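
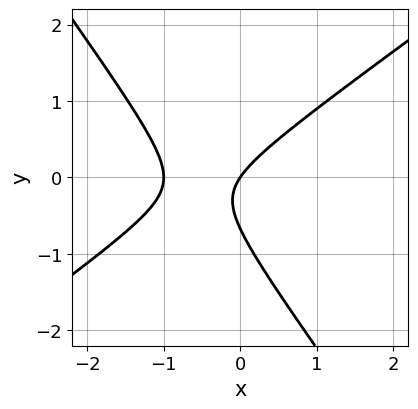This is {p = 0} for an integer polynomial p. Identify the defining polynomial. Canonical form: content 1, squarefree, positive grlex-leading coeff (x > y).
First, degree: the shape is more complex than any degree-1 curve, so deg p = 2.
Then, observable constraints: the x-axis gridline crossings are at x ∈ {-1, 0}; it meets the y-axis at y = 0 (among the integer gridlines).
Finally, the integer polynomial consistent with all of this is the stated p.

3*x^2 - 2*x*y - 3*y^2 + 3*x - 2*y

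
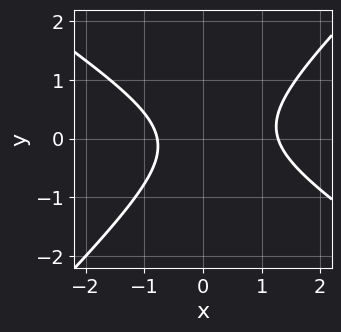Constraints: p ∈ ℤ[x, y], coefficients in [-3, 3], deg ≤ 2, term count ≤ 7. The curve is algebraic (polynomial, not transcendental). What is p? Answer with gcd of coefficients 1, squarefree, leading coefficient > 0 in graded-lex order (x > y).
2*x^2 + x*y - 3*y^2 - x - 2

(a) The degree is 2 — no degree-1 curve has this shape.
(b) From the axis intercepts and sections: no y-intercept at any integer in the box.
(c) Matching integer coefficients to the picture gives p.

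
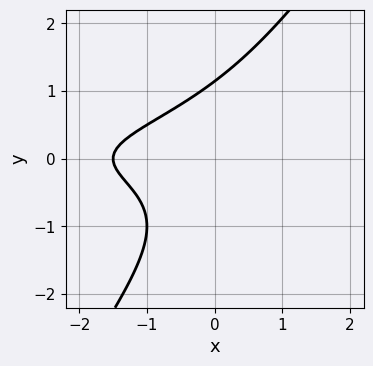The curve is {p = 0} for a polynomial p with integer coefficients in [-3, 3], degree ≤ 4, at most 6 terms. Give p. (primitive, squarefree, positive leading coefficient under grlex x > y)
deg p = 3.
The integer polynomial consistent with all of this is the stated p.

3*x*y^2 - 2*y^3 + 2*x + 3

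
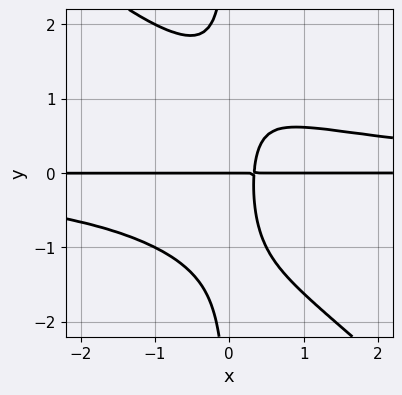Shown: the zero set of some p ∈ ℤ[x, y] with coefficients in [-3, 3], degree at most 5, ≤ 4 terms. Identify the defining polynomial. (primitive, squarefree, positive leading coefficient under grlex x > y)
(a) deg p = 4. A generic line meets the curve in up to 4 points.
(b) Observable constraints: every point of the x-axis in the box is on the curve; one y-axis crossing is at y = 0.
(c) Putting this together gives p.

2*x^2*y^2 + 2*x*y^3 - 3*x*y + y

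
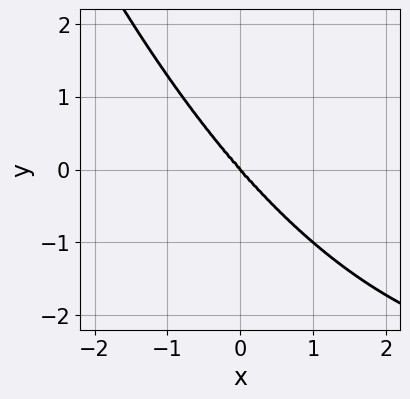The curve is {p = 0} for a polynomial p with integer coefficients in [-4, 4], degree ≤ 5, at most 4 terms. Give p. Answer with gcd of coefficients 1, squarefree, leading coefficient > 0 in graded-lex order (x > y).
1. The degree is 4 — no degree-3 curve has this shape.
2. Checking where it meets the axes: it crosses the x-axis at the gridline x = 0; it meets the y-axis at y = 0 (among the integer gridlines).
3. Solving for integer coefficients yields p as stated.

x^3*y + 3*x^3 + 2*y^3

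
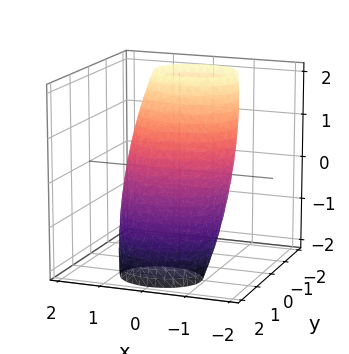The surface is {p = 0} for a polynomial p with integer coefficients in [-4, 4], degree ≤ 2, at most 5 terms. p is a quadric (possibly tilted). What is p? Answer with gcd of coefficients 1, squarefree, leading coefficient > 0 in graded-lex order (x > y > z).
The degree is 2 — a generic line meets the surface in up to 2 points.
From the visible intercepts: the y-axis gridline crossings are at y ∈ {-1, 1}.
Solving for integer coefficients yields p as stated.

2*x^2 + 3*y^2 + 3*y*z + z^2 - 3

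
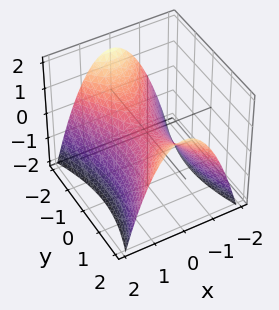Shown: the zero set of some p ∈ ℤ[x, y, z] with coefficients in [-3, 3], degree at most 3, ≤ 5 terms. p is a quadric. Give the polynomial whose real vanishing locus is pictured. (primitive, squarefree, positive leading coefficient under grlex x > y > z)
3*x^2 - y^2 + 3*z

(a) The degree is 2 — a saddle surface; a quadric.
(b) Symmetries: mirror symmetry y ↦ −y ⇒ only even powers of y; it's symmetric under x → −x, forcing even powers of x.
(c) Reading off the gridlines: it meets the y-axis at y = 0 (among the integer gridlines); it crosses the z-axis at the gridline z = 0.
(d) Fitting integer coefficients to these (and the overall shape) gives p.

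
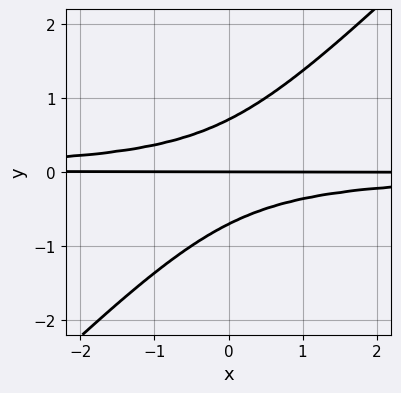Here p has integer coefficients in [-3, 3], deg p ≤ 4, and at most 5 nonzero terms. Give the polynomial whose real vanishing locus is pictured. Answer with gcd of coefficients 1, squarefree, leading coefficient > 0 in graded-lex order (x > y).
2*x*y^2 - 2*y^3 + y

First, degree: the shape is more complex than any degree-2 curve, so deg p = 3.
Then, checking where it meets the axes: one y-axis crossing is at y = 0; the visible x-axis segment lies entirely on the curve.
Finally, the integer polynomial consistent with all of this is the stated p.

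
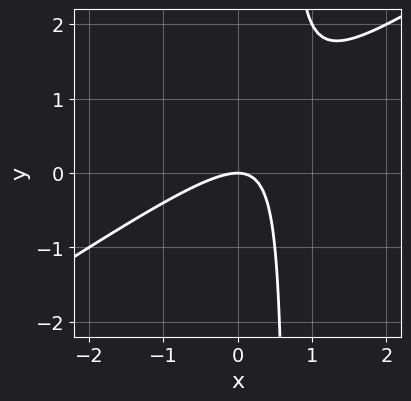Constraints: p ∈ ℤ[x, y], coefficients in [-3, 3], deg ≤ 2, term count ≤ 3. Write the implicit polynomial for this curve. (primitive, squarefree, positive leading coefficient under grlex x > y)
2*x^2 - 3*x*y + 2*y

First, the degree is 2 — no degree-1 curve has this shape.
Next, reading off the gridlines: it crosses the x-axis at the gridline x = 0; one y-axis crossing is at y = 0.
Finally, assembling these constraints gives the stated polynomial.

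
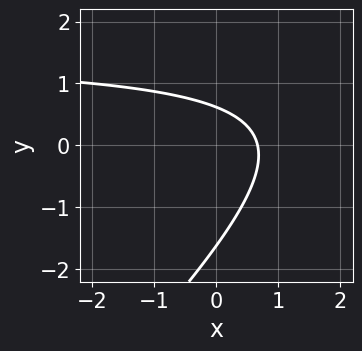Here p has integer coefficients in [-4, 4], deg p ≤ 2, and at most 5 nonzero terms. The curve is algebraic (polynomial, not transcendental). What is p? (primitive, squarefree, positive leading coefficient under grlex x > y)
2*x*y - 2*y^2 - 3*x - 2*y + 2

Degree: the shape is more complex than any degree-1 curve, so deg p = 2.
The integer polynomial consistent with all of this is the stated p.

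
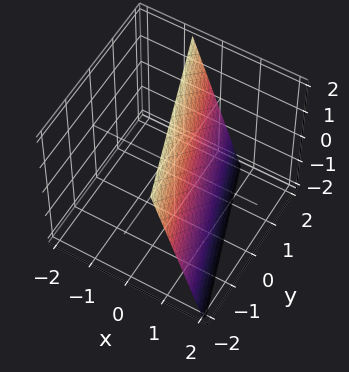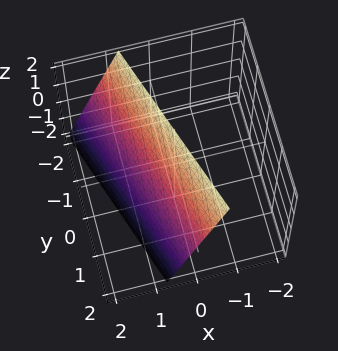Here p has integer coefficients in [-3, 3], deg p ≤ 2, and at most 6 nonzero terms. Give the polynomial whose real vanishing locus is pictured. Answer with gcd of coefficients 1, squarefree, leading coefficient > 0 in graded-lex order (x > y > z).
3*x + y + z - 2

deg p = 1. Every cross-section is a straight line — this is a plane.
Observable constraints: it meets the y-axis at y = 2 (among the integer gridlines); it crosses the z-axis at the gridline z = 2.
The integer polynomial consistent with all of this is the stated p.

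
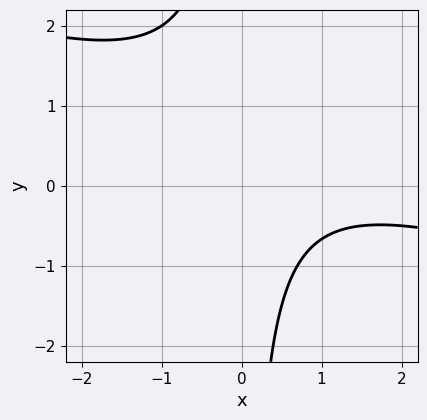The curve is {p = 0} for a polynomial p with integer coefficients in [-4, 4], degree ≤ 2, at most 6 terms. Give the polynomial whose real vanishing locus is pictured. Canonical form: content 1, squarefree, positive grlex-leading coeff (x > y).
First, the degree is 2 — a generic line meets the curve in up to 2 points.
Next, from the visible intercepts: no y-intercept at any integer in the box; no x-intercept at any integer in the box.
Finally, the integer polynomial consistent with all of this is the stated p.

x^2 + 3*x*y - 2*x + 3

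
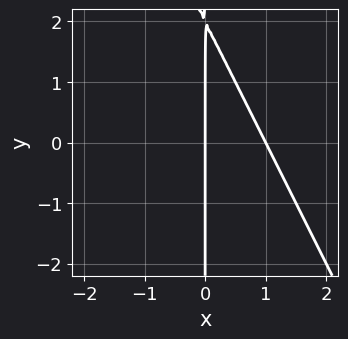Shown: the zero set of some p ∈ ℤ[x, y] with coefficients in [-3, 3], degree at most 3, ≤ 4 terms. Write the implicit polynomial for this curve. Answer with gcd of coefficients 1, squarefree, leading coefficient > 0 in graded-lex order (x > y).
2*x^2 + x*y - 2*x

The degree is 2 — no degree-1 curve has this shape.
Checking where it meets the axes: every point of the y-axis in the box is on the curve; among the integer gridlines, it crosses the x-axis at x ∈ {0, 1}.
Matching integer coefficients to the picture gives p.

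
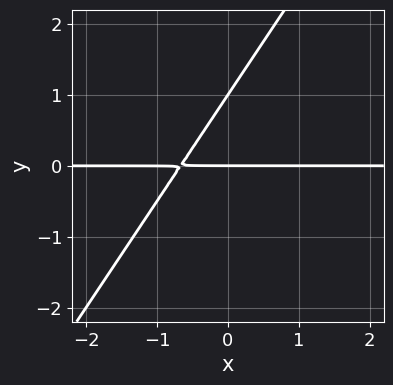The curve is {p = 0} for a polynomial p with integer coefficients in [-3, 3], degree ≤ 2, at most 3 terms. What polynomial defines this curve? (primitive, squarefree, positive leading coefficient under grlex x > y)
3*x*y - 2*y^2 + 2*y

First, the degree is 2 — the shape is more complex than any degree-1 curve.
Next, observable constraints: among the integer gridlines, it crosses the y-axis at y ∈ {0, 1}; the visible x-axis segment lies entirely on the curve.
Finally, fitting integer coefficients to these (and the overall shape) gives p.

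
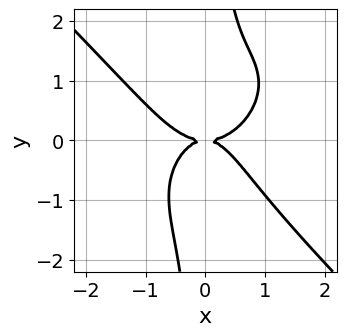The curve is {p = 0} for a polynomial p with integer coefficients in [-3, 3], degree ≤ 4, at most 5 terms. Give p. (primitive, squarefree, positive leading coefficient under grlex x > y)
3*x^4 + 3*x*y^3 - 2*x^2*y - 3*y^2

(a) Degree: no degree-3 curve has this shape, so deg p = 4.
(b) From the visible intercepts: it meets the y-axis at y = 0 (among the integer gridlines); it meets the x-axis at x = 0 (among the integer gridlines).
(c) These observations pin down the coefficients.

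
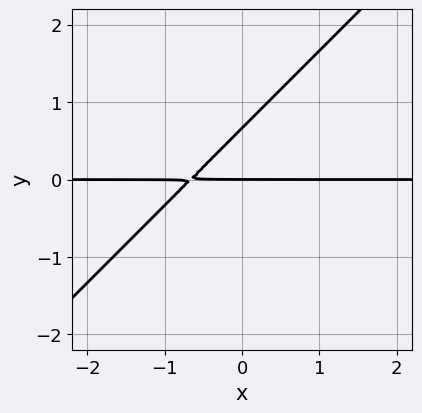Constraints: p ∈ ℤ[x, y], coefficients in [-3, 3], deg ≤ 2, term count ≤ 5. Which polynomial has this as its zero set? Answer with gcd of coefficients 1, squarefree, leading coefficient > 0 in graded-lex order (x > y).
3*x*y - 3*y^2 + 2*y

(a) deg p = 2.
(b) Reading off the gridlines: the visible x-axis segment lies entirely on the curve; it meets the y-axis at y = 0 (among the integer gridlines).
(c) These observations pin down the coefficients.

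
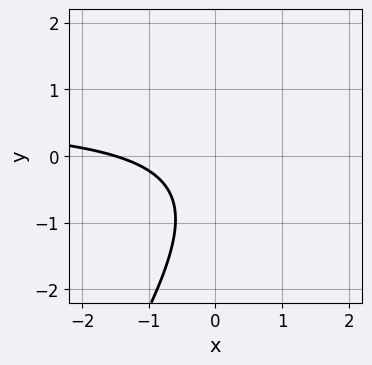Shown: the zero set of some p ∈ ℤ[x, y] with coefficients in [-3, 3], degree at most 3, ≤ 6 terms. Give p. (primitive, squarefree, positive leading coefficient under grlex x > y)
3*x*y - 2*y^2 - 2*x - 2*y - 3

1. deg p = 2. No degree-1 curve has this shape.
2. Against the integer gridlines: no y-intercept at any integer in the box.
3. Fitting integer coefficients to these (and the overall shape) gives p.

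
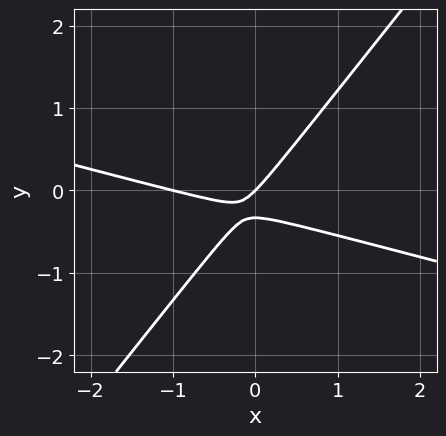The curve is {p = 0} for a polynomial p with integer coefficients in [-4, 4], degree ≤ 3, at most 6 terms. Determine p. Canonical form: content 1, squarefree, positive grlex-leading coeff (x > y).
(a) The degree is 2 — a generic line meets the curve in up to 2 points.
(b) Reading off the gridlines: the x-axis gridline crossings are at x ∈ {-1, 0}; it meets the y-axis at y = 0 (among the integer gridlines).
(c) Assembling these constraints gives the stated polynomial.

x^2 + 3*x*y - 3*y^2 + x - y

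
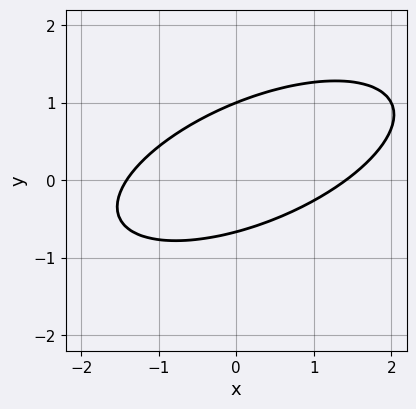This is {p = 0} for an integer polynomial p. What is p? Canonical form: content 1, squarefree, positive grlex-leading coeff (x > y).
Degree: a generic line meets the curve in up to 2 points, so deg p = 2.
Checking where it meets the axes: it meets the y-axis at y = 1 (among the integer gridlines).
Assembling these constraints gives the stated polynomial.

x^2 - 2*x*y + 3*y^2 - y - 2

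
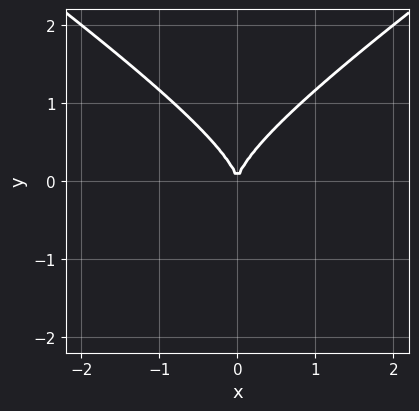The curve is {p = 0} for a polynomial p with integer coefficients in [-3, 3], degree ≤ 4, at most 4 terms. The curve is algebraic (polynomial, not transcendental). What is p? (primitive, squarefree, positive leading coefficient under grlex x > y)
The degree is 3 — no degree-2 curve has this shape.
Symmetries: mirror symmetry x ↦ −x ⇒ only even powers of x.
Checking where it meets the axes: one x-axis crossing is at x = 0; it crosses the y-axis at the gridline y = 0.
Together with the visible shape, these determine p as stated.

x^2*y - 2*y^3 + 2*x^2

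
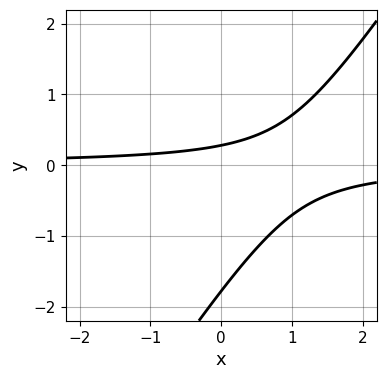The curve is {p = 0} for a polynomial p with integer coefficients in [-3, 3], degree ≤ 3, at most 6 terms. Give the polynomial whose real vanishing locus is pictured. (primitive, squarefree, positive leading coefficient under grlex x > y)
3*x*y - 2*y^2 - 3*y + 1

First, degree: a generic line meets the curve in up to 2 points, so deg p = 2.
Next, from the visible intercepts: the curve avoids every integer x-axis point in the box.
Finally, together with the visible shape, these determine p as stated.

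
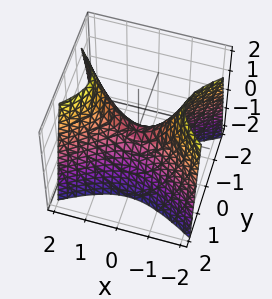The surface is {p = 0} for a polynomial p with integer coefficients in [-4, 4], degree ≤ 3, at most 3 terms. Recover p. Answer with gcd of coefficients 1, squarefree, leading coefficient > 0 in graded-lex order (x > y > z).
1. The degree is 2 — a saddle surface; a quadric.
2. Symmetries: it's symmetric under y → −y, forcing even powers of y; it's symmetric under x → −x, forcing even powers of x.
3. From the visible intercepts: one y-axis crossing is at y = 0; it crosses the x-axis at the gridline x = 0; it crosses the z-axis at the gridline z = 0.
4. Putting this together gives p.

x^2 - 2*y^2 - z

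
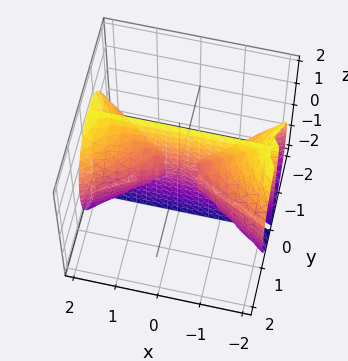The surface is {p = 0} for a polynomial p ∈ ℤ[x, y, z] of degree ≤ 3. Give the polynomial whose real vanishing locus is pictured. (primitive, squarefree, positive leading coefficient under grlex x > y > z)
x^2*y - 3*y^3 - y*z^2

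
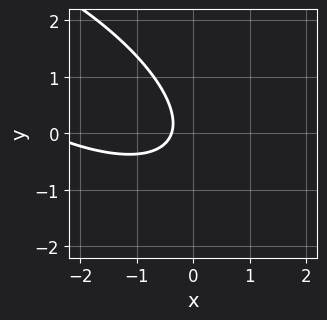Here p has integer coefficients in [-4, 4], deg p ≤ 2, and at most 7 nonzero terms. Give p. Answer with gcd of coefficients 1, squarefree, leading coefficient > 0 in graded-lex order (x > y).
x^2 + 2*x*y + 2*y^2 + 3*x + 1

The degree is 2 — a generic line meets the curve in up to 2 points.
From the axis intercepts and sections: the curve avoids every integer y-axis point in the box.
The integer polynomial consistent with all of this is the stated p.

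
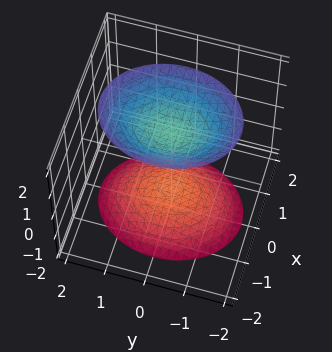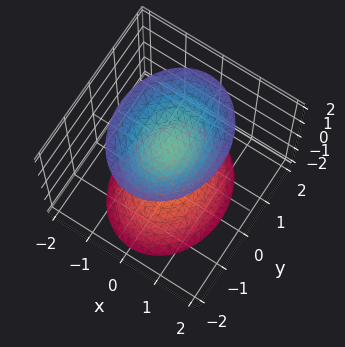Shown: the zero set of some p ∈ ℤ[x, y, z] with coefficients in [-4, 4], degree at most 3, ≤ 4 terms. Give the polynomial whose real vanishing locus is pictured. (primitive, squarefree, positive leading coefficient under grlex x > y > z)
3*x^2 + 2*y^2 - 2*z^2 + 3

First, there are 2 components. Treating them together as one polynomial.
Then, the degree is 2 — two sheets facing apart; a quadric.
Then, symmetries: it's symmetric under x → −x, forcing even powers of x; it's symmetric under y → −y, forcing even powers of y; the z ↦ −z reflection is a symmetry, so z appears only in even powers.
Next, checking where it meets the axes: it misses every integer gridline on the x-axis; the surface avoids every integer y-axis point in the box.
Finally, solving for integer coefficients yields p as stated.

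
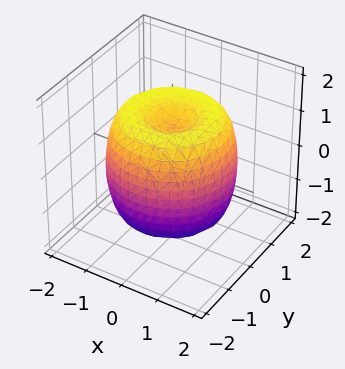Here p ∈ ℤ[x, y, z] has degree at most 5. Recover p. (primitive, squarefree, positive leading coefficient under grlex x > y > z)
x^4 + 2*x^2*y^2 + y^4 - 2*x^2 - 2*y^2 + z^2 - 1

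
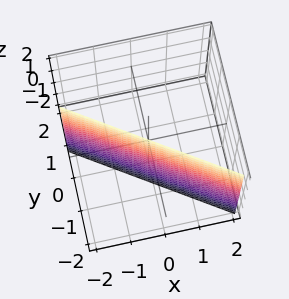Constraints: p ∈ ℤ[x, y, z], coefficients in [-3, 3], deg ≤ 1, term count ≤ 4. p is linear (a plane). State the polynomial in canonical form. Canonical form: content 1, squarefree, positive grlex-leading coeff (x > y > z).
2*x + 3*y + 2

1. The degree is 1 — every cross-section is a straight line — this is a plane.
2. Observable constraints: it crosses the x-axis at the gridline x = -1; no z-intercept at any integer in the box.
3. Putting this together gives p.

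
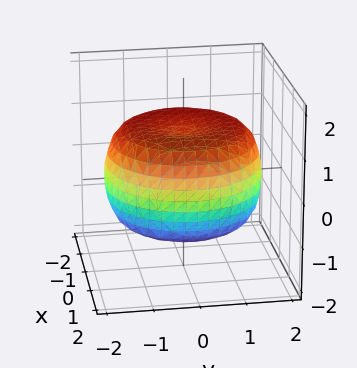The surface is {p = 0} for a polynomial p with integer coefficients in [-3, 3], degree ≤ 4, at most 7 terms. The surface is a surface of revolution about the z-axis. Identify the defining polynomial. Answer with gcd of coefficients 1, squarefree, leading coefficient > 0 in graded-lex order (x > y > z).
x^4 + 2*x^2*y^2 + y^4 - 2*x^2 - 2*y^2 + 3*z^2 - 3

(a) Degree: a generic line meets the surface in up to 4 points, so deg p = 4.
(b) Symmetries: the z-axis is an axis of rotation, so x and y enter only as x² + y².
(c) From the visible intercepts: the z-axis gridline crossings are at z ∈ {-1, 1}; a circular section at z = -1 has radius between 1 and 2.
(d) Together with the visible shape, these determine p as stated.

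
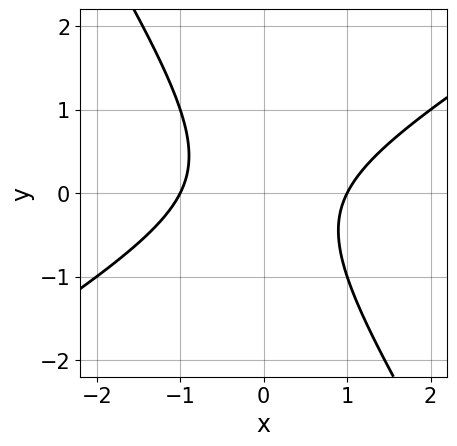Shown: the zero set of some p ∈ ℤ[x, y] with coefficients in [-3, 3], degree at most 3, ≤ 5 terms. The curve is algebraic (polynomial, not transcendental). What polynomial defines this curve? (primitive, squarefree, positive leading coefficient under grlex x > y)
deg p = 2.
Reading off the gridlines: among the integer gridlines, it crosses the x-axis at x ∈ {-1, 1}; no y-intercept at any integer in the box.
Solving for integer coefficients yields p as stated.

x^2 - x*y - y^2 - 1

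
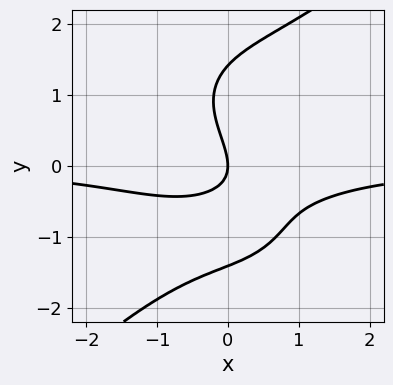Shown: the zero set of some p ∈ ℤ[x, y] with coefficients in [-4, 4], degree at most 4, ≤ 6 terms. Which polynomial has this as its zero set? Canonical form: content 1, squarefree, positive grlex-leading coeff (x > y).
The degree is 4 — the shape is more complex than any degree-3 curve.
Observable constraints: one x-axis crossing is at x = 0; it meets the y-axis at y = 0 (among the integer gridlines).
Solving for integer coefficients yields p as stated.

x^3*y - y^4 + 3*x*y + 2*y^2 + 2*x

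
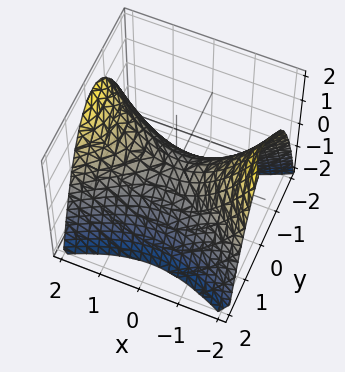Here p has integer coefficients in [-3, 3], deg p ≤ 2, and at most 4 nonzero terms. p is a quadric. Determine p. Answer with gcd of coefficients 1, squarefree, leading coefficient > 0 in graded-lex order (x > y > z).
x^2 - 2*y^2 - 2*z

(a) Degree: a saddle surface; a quadric, so deg p = 2.
(b) Symmetries: mirror symmetry y ↦ −y ⇒ only even powers of y; the x ↦ −x reflection is a symmetry, so x appears only in even powers.
(c) Observable constraints: it meets the z-axis at z = 0 (among the integer gridlines); it meets the x-axis at x = 0 (among the integer gridlines); one y-axis crossing is at y = 0.
(d) The integer polynomial consistent with all of this is the stated p.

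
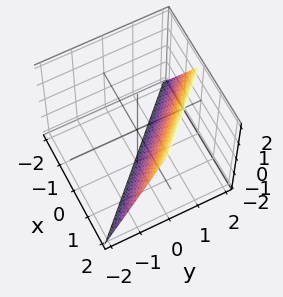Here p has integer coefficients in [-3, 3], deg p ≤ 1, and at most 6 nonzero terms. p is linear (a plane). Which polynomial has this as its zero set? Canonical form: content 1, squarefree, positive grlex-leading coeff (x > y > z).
2*x + 2*y - z - 2

1. Degree: the surface is flat (a plane), so deg p = 1.
2. From the axis intercepts and sections: it meets the z-axis at z = -2 (among the integer gridlines); it meets the x-axis at x = 1 (among the integer gridlines).
3. Fitting integer coefficients to these (and the overall shape) gives p.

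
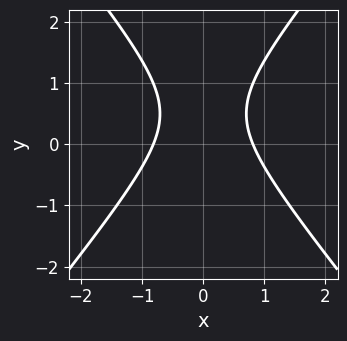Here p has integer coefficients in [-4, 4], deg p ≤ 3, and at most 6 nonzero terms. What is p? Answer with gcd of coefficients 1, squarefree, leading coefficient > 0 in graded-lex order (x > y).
3*x^2 - 2*y^2 + 2*y - 2

The degree is 2 — the shape is more complex than any degree-1 curve.
Symmetries: it's symmetric under x → −x, forcing even powers of x.
From the axis intercepts and sections: the curve avoids every integer y-axis point in the box.
The integer polynomial consistent with all of this is the stated p.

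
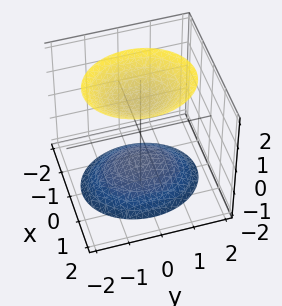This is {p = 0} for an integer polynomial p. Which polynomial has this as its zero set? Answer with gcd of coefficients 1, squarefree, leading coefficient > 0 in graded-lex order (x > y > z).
3*x^2 + 2*y^2 - 2*z^2 + 3

First, there are 2 components. Treating them together as one polynomial.
Then, the degree is 2 — two sheets facing apart; a quadric.
Next, symmetries: mirror symmetry y ↦ −y ⇒ only even powers of y; the z ↦ −z reflection is a symmetry, so z appears only in even powers; the x ↦ −x reflection is a symmetry, so x appears only in even powers.
Then, reading off the gridlines: no y-intercept at any integer in the box; it misses every integer gridline on the x-axis.
Finally, solving for integer coefficients yields p as stated.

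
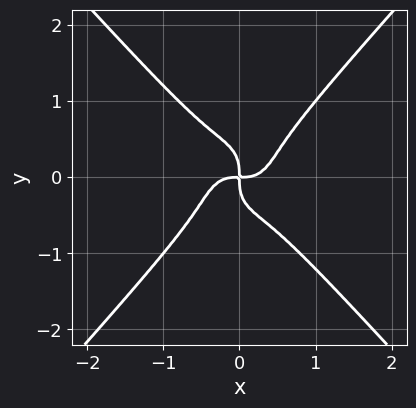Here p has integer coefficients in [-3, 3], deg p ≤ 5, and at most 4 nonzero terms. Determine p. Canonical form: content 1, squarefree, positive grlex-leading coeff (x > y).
3*x^4 - 2*y^4 - x*y

First, the degree is 4 — a generic line meets the curve in up to 4 points.
Next, checking where it meets the axes: one x-axis crossing is at x = 0; it meets the y-axis at y = 0 (among the integer gridlines).
Finally, fitting integer coefficients to these (and the overall shape) gives p.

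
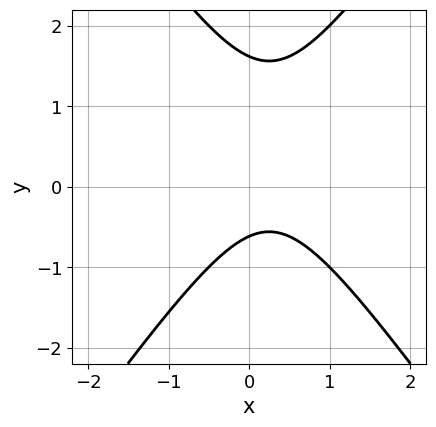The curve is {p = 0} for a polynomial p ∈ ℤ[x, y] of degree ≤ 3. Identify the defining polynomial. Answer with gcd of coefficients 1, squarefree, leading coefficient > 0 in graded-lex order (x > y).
1. deg p = 2. The shape is more complex than any degree-1 curve.
2. Reading off the gridlines: the curve avoids every integer x-axis point in the box.
3. Fitting integer coefficients to these (and the overall shape) gives p.

2*x^2 - y^2 - x + y + 1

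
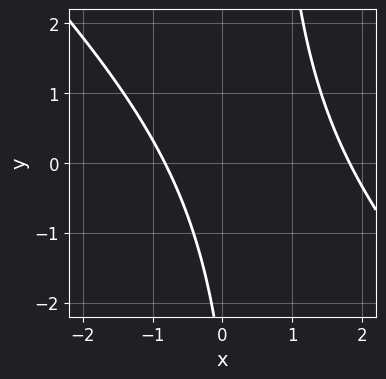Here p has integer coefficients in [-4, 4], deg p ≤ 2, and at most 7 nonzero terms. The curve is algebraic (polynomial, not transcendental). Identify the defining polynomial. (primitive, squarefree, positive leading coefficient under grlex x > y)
Degree: a generic line meets the curve in up to 2 points, so deg p = 2.
Reading off the gridlines: no y-intercept at any integer in the box.
The integer polynomial consistent with all of this is the stated p.

2*x^2 + 2*x*y - 2*x - y - 3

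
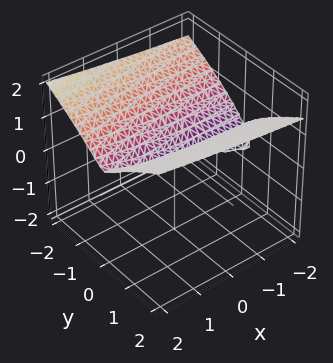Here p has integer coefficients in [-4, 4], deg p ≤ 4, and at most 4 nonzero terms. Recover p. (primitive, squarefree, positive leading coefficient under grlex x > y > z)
x*z^2 - 3*z^3 + 3*y^2

(a) There are 2 components.
(b) Degree: the shape is more complex than any degree-2 surface, so deg p = 3.
(c) From the visible intercepts: it crosses the y-axis at the gridline y = 0; it meets the z-axis at z = 0 (among the integer gridlines); the visible x-axis segment lies entirely on the surface.
(d) Solving for integer coefficients yields p as stated.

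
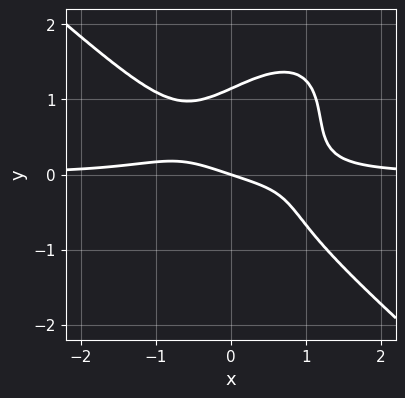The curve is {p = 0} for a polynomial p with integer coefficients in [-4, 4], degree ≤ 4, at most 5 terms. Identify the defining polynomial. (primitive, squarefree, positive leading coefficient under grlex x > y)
1. Degree: the shape is more complex than any degree-3 curve, so deg p = 4.
2. From the visible intercepts: it crosses the y-axis at the gridline y = 0; one x-axis crossing is at x = 0.
3. Solving for integer coefficients yields p as stated.

3*x^3*y - 2*x*y^3 + 2*y^4 - x - 3*y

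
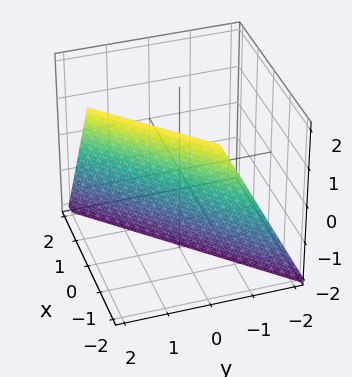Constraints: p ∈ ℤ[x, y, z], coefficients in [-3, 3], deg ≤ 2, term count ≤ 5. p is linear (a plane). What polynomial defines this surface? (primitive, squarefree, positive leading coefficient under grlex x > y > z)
2*x - 2*y + z + 2

The degree is 1 — the surface is flat (a plane).
From the axis intercepts and sections: it meets the x-axis at x = -1 (among the integer gridlines); it crosses the y-axis at the gridline y = 1.
Assembling these constraints gives the stated polynomial. Check: (0, 0, -2) on the z-axis lies on the surface, and p(0, 0, -2) = 0. ✓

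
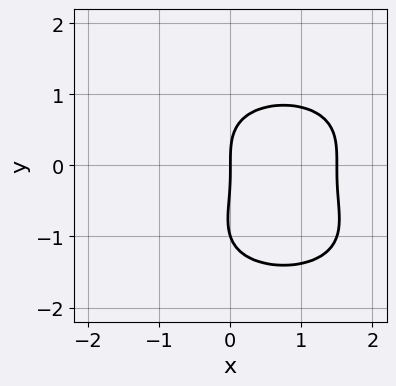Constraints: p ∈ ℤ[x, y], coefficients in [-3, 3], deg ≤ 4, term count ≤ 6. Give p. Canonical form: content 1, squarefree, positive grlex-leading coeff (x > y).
The degree is 4 — no degree-3 curve has this shape.
From the visible intercepts: it crosses the x-axis at the gridline x = 0; the y-axis gridline crossings are at y ∈ {-1, 0}.
Solving for integer coefficients yields p as stated.

y^4 + y^3 + 2*x^2 - 3*x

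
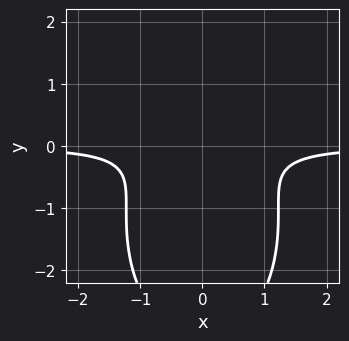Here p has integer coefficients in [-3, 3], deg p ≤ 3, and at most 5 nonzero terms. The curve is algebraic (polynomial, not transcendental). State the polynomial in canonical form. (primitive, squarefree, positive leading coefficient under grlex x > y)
2*x^2*y + y^3 + 3*y^2 + 1

1. Degree: the shape is more complex than any degree-2 curve, so deg p = 3.
2. Symmetries: mirror symmetry x ↦ −x ⇒ only even powers of x.
3. Checking where it meets the axes: it misses every integer gridline on the y-axis; no x-intercept at any integer in the box.
4. Putting this together gives p.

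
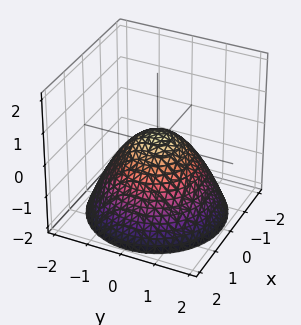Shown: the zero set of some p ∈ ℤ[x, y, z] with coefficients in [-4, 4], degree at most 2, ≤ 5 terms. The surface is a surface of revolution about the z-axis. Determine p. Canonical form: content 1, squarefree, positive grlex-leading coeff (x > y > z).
2*x^2 + 2*y^2 + 3*z - 1

1. The degree is 2 — no degree-1 surface has this shape.
2. Symmetries: the z-axis is an axis of rotation, so x and y enter only as x² + y².
3. From the visible intercepts: a circular section at z = -2 has radius between 1 and 2.
4. Putting this together gives p.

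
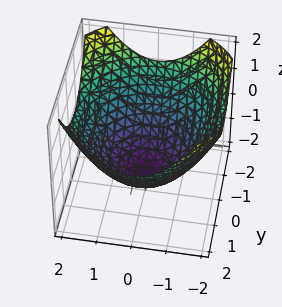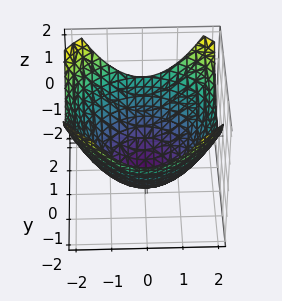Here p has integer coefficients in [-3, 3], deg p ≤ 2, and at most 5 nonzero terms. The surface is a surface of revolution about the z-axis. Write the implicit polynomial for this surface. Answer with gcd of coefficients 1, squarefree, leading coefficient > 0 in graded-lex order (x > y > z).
x^2 + y^2 - 2*z - 3

The degree is 2 — no degree-1 surface has this shape.
Symmetry: every cross-section ⟂ z is a circle, so x, y appear only via x² + y².
Reading off the gridlines: a circular section at z = 0 has radius between 1 and 2.
Matching integer coefficients to the picture gives p.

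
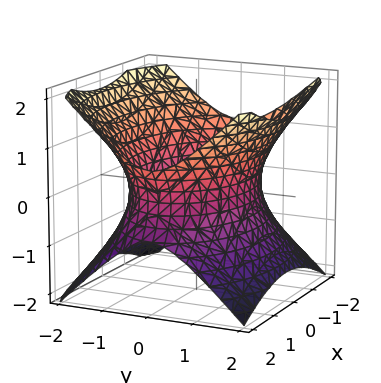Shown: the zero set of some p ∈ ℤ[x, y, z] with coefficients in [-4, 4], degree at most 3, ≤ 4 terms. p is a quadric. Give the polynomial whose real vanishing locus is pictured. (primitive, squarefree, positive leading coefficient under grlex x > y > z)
x^2 + 2*y^2 - 2*z^2 - 3

(a) The degree is 2 — one connected sheet with a waist; a quadric.
(b) Symmetries: the x ↦ −x reflection is a symmetry, so x appears only in even powers; the y ↦ −y reflection is a symmetry, so y appears only in even powers; mirror symmetry z ↦ −z ⇒ only even powers of z.
(c) Observable constraints: the surface avoids every integer z-axis point in the box.
(d) Solving for integer coefficients yields p as stated.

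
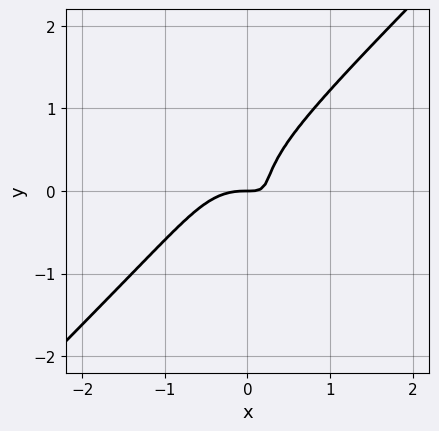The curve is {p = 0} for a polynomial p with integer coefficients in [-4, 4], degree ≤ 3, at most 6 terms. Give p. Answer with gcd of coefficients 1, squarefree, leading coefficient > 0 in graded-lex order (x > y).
3*x^3 - 3*y^3 + 3*x*y - y

(a) The degree is 3 — the shape is more complex than any degree-2 curve.
(b) From the visible intercepts: it meets the x-axis at x = 0 (among the integer gridlines); it crosses the y-axis at the gridline y = 0.
(c) Assembling these constraints gives the stated polynomial.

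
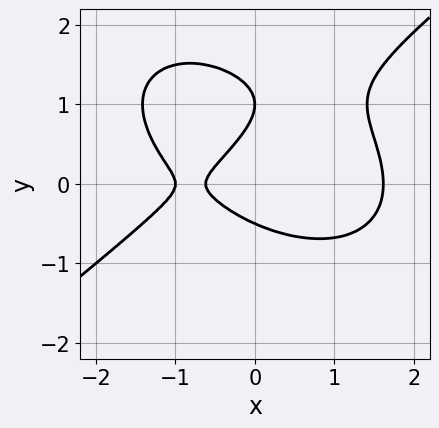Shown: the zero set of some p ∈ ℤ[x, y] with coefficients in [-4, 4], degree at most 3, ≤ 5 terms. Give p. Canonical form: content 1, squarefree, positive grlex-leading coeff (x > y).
x^3 - 2*y^3 + 3*y^2 - 2*x - 1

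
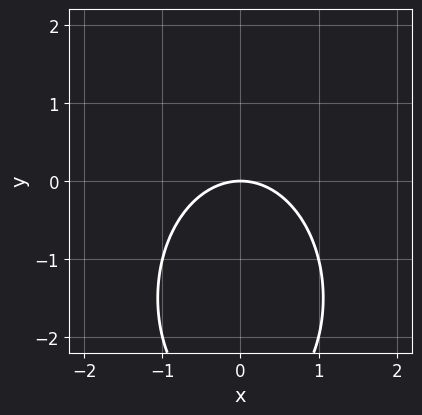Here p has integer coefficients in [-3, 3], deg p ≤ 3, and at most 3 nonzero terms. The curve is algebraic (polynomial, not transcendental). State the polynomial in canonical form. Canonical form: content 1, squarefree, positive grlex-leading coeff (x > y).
deg p = 2.
Symmetries: it's symmetric under x → −x, forcing even powers of x.
From the axis intercepts and sections: one x-axis crossing is at x = 0; it meets the y-axis at y = 0 (among the integer gridlines).
Matching integer coefficients to the picture gives p.

2*x^2 + y^2 + 3*y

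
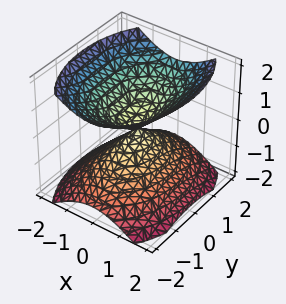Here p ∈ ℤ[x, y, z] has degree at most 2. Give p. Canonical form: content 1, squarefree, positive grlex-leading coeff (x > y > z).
2*x^2 + y^2 - 2*z^2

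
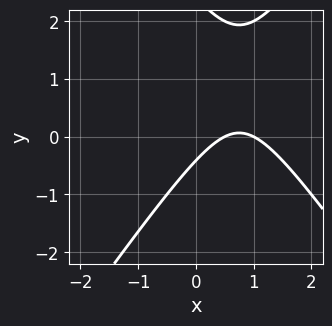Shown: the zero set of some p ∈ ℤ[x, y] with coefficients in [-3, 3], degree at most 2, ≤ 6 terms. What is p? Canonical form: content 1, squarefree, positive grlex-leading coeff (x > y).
(a) Degree: the shape is more complex than any degree-1 curve, so deg p = 2.
(b) Observable constraints: it crosses the x-axis at the gridline x = 1.
(c) Putting this together gives p.

2*x^2 - y^2 - 3*x + 2*y + 1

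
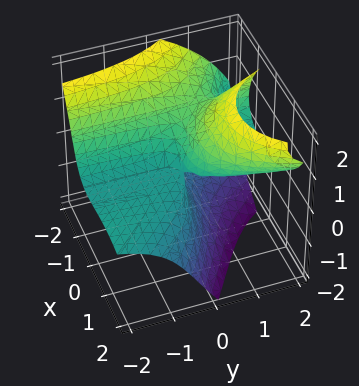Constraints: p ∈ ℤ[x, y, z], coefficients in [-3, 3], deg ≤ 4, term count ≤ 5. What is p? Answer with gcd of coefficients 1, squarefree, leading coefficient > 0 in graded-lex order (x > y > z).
x^3 + x^2*y - 2*x*y*z + z^3 - 3*y*z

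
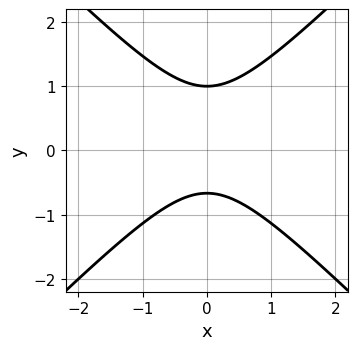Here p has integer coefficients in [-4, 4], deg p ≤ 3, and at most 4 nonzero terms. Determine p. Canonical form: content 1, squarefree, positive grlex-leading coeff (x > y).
3*x^2 - 3*y^2 + y + 2

(a) The degree is 2 — a generic line meets the curve in up to 2 points.
(b) Symmetries: it's symmetric under x → −x, forcing even powers of x.
(c) Observable constraints: it crosses the y-axis at the gridline y = 1; no x-intercept at any integer in the box.
(d) Matching integer coefficients to the picture gives p.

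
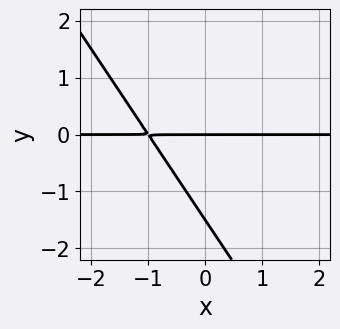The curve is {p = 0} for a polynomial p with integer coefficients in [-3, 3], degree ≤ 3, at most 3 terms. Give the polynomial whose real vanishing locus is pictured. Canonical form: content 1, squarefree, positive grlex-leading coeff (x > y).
(a) The degree is 2 — a generic line meets the curve in up to 2 points.
(b) From the visible intercepts: one y-axis crossing is at y = 0; the visible x-axis segment lies entirely on the curve.
(c) These observations pin down the coefficients.

3*x*y + 2*y^2 + 3*y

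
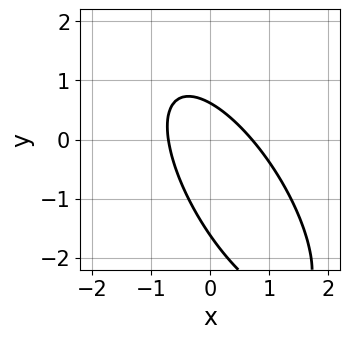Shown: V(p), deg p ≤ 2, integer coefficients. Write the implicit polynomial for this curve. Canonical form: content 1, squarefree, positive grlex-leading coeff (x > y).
2*x^2 + 2*x*y + y^2 + y - 1

First, deg p = 2.
Finally, solving for integer coefficients yields p as stated.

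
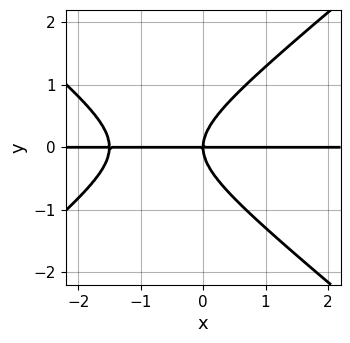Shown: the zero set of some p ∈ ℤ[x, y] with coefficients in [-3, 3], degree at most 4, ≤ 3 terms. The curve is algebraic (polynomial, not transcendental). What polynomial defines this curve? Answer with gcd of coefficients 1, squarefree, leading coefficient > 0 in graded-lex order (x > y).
First, the degree is 3 — a generic line meets the curve in up to 3 points.
Next, against the integer gridlines: every point of the x-axis in the box is on the curve; one y-axis crossing is at y = 0.
Finally, matching integer coefficients to the picture gives p.

2*x^2*y - 3*y^3 + 3*x*y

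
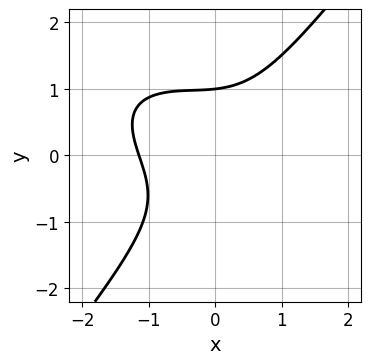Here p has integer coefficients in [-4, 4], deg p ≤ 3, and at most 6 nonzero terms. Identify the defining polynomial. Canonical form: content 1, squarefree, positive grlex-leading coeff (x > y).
Degree: no degree-2 curve has this shape, so deg p = 3.
From the visible intercepts: it crosses the y-axis at the gridline y = 1.
Assembling these constraints gives the stated polynomial.

2*x^3 + 2*x^2*y + x*y^2 - 3*y^3 + 3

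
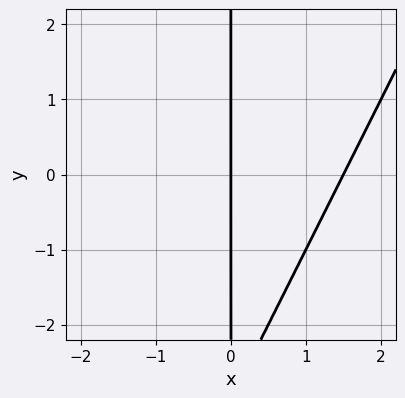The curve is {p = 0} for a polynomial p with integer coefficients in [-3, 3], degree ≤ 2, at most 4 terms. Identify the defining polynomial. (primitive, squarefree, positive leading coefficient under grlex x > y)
2*x^2 - x*y - 3*x

The degree is 2 — a generic line meets the curve in up to 2 points.
Checking where it meets the axes: it meets the x-axis at x = 0 (among the integer gridlines); every point of the y-axis in the box is on the curve.
Solving for integer coefficients yields p as stated.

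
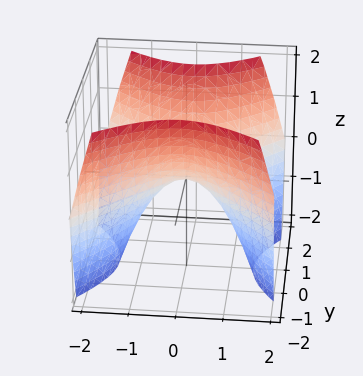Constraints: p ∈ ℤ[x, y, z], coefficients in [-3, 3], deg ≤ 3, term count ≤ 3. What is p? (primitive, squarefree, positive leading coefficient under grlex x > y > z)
x^2 - y^2 + z

1. The degree is 2 — a hyperbolic paraboloid; a quadric.
2. Symmetries: the y ↦ −y reflection is a symmetry, so y appears only in even powers; it's symmetric under x → −x, forcing even powers of x.
3. Observable constraints: it crosses the y-axis at the gridline y = 0; it meets the x-axis at x = 0 (among the integer gridlines); it crosses the z-axis at the gridline z = 0.
4. Solving for integer coefficients yields p as stated.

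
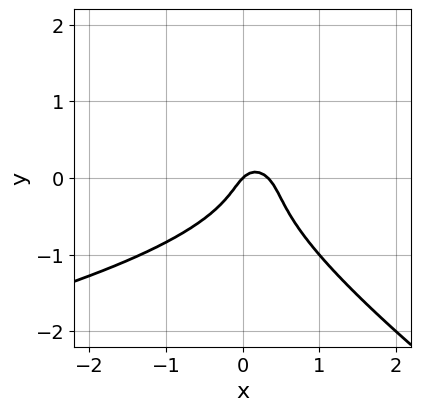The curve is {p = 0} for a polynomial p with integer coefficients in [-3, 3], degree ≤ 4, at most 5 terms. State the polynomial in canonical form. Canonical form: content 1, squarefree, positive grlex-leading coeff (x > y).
2*x*y^2 + 3*y^3 + 3*x^2 - x + y

First, degree: a generic line meets the curve in up to 3 points, so deg p = 3.
Next, from the visible intercepts: one x-axis crossing is at x = 0; one y-axis crossing is at y = 0.
Finally, fitting integer coefficients to these (and the overall shape) gives p.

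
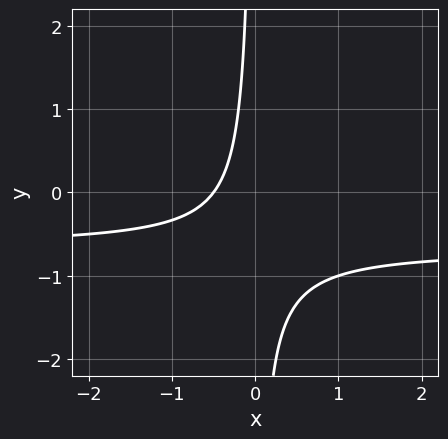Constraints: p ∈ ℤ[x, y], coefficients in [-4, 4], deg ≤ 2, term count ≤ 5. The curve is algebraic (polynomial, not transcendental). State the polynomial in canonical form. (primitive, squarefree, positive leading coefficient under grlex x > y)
(a) Degree: no degree-1 curve has this shape, so deg p = 2.
(b) From the axis intercepts and sections: no y-intercept at any integer in the box.
(c) Solving for integer coefficients yields p as stated.

3*x*y + 2*x + 1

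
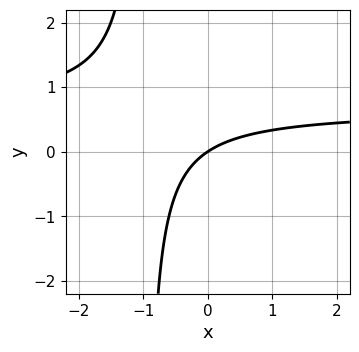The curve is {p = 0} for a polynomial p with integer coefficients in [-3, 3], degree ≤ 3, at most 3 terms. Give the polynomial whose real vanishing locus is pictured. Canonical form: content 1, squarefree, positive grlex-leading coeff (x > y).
3*x*y - 2*x + 3*y

(a) Degree: a generic line meets the curve in up to 2 points, so deg p = 2.
(b) From the visible intercepts: it crosses the y-axis at the gridline y = 0; it meets the x-axis at x = 0 (among the integer gridlines).
(c) Fitting integer coefficients to these (and the overall shape) gives p.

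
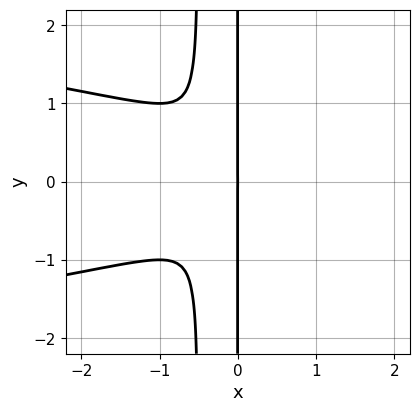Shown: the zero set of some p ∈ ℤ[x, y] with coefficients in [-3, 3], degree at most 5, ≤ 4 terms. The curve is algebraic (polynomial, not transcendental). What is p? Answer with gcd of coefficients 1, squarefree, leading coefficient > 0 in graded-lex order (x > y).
(a) The degree is 4 — a generic line meets the curve in up to 4 points.
(b) Symmetries: mirror symmetry y ↦ −y ⇒ only even powers of y.
(c) Observable constraints: it crosses the x-axis at the gridline x = 0; every point of the y-axis in the box is on the curve.
(d) Solving for integer coefficients yields p as stated.

2*x^2*y^2 + x^3 + x*y^2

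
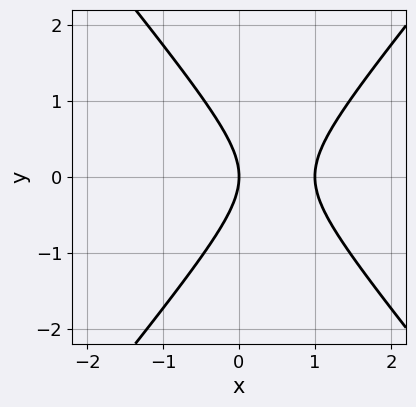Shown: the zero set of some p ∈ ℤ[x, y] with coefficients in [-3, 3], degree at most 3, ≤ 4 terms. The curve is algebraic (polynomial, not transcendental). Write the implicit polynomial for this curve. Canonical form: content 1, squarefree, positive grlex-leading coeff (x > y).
1. Degree: the shape is more complex than any degree-1 curve, so deg p = 2.
2. Symmetries: mirror symmetry y ↦ −y ⇒ only even powers of y.
3. From the visible intercepts: among the integer gridlines, it crosses the x-axis at x ∈ {0, 1}; it meets the y-axis at y = 0 (among the integer gridlines).
4. Putting this together gives p.

3*x^2 - 2*y^2 - 3*x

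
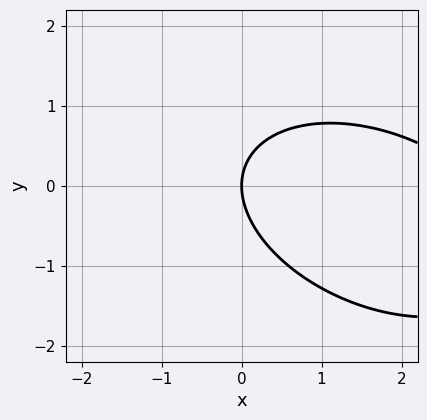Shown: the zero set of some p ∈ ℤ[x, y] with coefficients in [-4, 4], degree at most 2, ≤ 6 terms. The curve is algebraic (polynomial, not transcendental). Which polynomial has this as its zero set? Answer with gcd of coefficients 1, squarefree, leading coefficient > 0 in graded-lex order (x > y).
(a) Degree: the shape is more complex than any degree-1 curve, so deg p = 2.
(b) Against the integer gridlines: it meets the y-axis at y = 0 (among the integer gridlines); it meets the x-axis at x = 0 (among the integer gridlines).
(c) Together with the visible shape, these determine p as stated.

x^2 + x*y + 2*y^2 - 3*x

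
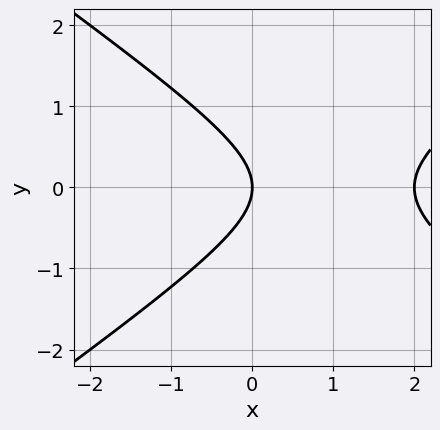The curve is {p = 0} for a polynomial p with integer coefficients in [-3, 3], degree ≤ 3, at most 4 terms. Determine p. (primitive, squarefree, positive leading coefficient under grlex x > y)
x^2 - 2*y^2 - 2*x

First, degree: the shape is more complex than any degree-1 curve, so deg p = 2.
Next, symmetries: mirror symmetry y ↦ −y ⇒ only even powers of y.
Next, from the visible intercepts: the x-axis gridline crossings are at x ∈ {0, 2}; it meets the y-axis at y = 0 (among the integer gridlines).
Finally, matching integer coefficients to the picture gives p.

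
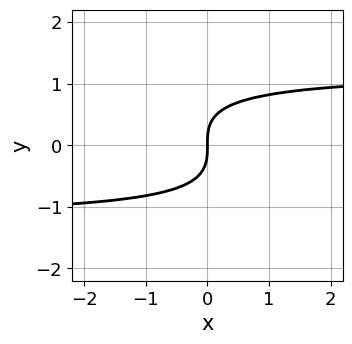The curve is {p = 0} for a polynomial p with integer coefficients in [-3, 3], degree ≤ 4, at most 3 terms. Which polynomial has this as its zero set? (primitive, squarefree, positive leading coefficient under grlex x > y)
2*x*y^2 + 3*y^3 - 3*x

deg p = 3. No degree-2 curve has this shape.
Against the integer gridlines: one x-axis crossing is at x = 0; it meets the y-axis at y = 0 (among the integer gridlines).
These observations pin down the coefficients.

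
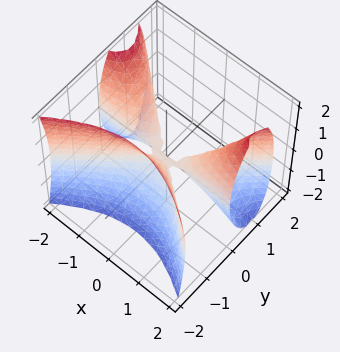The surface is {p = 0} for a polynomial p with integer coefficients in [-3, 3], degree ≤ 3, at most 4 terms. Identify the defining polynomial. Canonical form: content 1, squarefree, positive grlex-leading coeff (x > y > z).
2*x^2*y - 3*y^3 - z^2

First, deg p = 3. A generic line meets the surface in up to 3 points.
Then, from the axis intercepts and sections: every point of the x-axis in the box is on the surface; it meets the y-axis at y = 0 (among the integer gridlines).
Finally, assembling these constraints gives the stated polynomial.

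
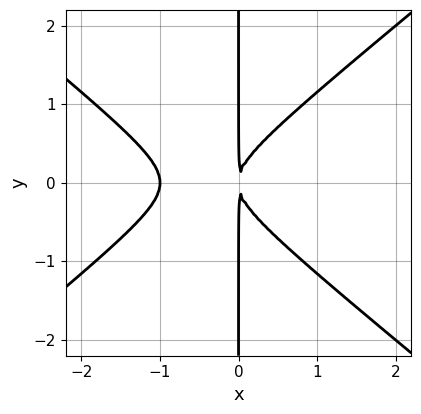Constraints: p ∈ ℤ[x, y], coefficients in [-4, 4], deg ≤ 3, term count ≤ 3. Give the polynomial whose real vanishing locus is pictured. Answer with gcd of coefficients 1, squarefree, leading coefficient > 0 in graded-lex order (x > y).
deg p = 3.
Symmetries: it's symmetric under y → −y, forcing even powers of y.
From the visible intercepts: it meets the x-axis at x = -1 (among the integer gridlines); every point of the y-axis in the box is on the curve.
Matching integer coefficients to the picture gives p.

2*x^3 - 3*x*y^2 + 2*x^2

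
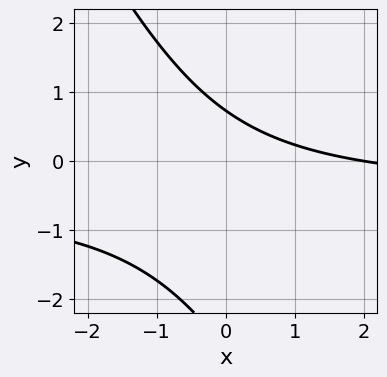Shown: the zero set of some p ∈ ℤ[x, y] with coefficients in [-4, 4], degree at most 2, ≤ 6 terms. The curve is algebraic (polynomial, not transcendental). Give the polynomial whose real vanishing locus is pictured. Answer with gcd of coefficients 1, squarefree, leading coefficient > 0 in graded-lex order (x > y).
2*x*y + y^2 + x + 2*y - 2

Degree: no degree-1 curve has this shape, so deg p = 2.
From the axis intercepts and sections: one x-axis crossing is at x = 2.
Together with the visible shape, these determine p as stated.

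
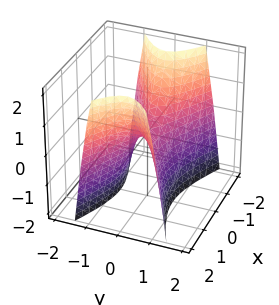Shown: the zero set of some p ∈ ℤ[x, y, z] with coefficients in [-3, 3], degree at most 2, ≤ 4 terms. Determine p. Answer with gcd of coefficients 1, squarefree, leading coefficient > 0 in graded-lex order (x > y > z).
First, degree: a hyperbolic paraboloid; a quadric, so deg p = 2.
Next, symmetries: mirror symmetry x ↦ −x ⇒ only even powers of x; the y ↦ −y reflection is a symmetry, so y appears only in even powers.
Next, observable constraints: one x-axis crossing is at x = 0; one y-axis crossing is at y = 0.
Finally, putting this together gives p.

x^2 - 3*y^2 - z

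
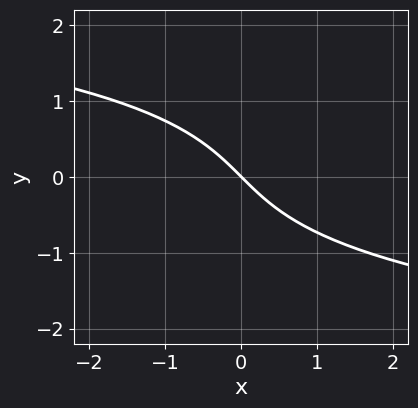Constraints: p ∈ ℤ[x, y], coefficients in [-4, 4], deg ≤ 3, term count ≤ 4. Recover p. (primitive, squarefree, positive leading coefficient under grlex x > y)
First, deg p = 3. No degree-2 curve has this shape.
Next, from the axis intercepts and sections: one x-axis crossing is at x = 0; it crosses the y-axis at the gridline y = 0.
Finally, putting this together gives p.

2*y^3 + 3*x + 3*y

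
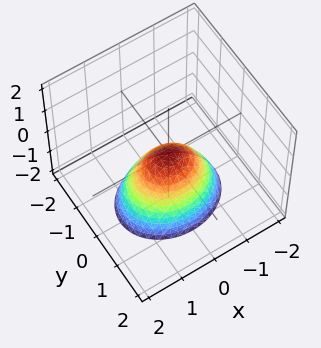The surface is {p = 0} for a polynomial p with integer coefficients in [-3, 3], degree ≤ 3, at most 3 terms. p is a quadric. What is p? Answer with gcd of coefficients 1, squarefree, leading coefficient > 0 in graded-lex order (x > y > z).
2*x^2 + 3*y^2 + 2*z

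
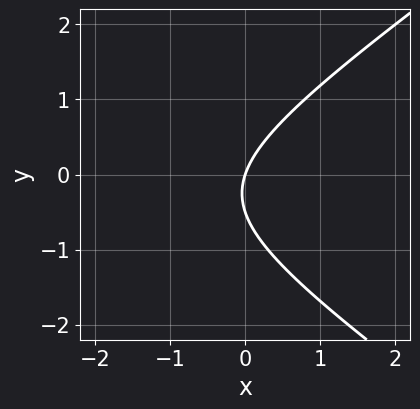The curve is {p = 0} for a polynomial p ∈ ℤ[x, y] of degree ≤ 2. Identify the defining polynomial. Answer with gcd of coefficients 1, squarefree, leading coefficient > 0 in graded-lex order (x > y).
First, the degree is 2 — no degree-1 curve has this shape.
Then, reading off the gridlines: it crosses the y-axis at the gridline y = 0; it meets the x-axis at x = 0 (among the integer gridlines).
Finally, solving for integer coefficients yields p as stated.

x^2 - 2*y^2 + 3*x - y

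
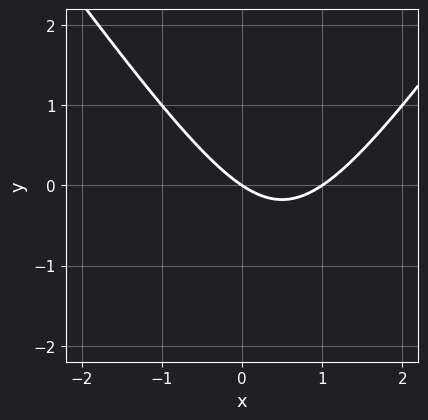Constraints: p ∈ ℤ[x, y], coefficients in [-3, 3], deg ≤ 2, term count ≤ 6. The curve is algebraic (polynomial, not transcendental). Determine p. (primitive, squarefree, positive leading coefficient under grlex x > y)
2*x^2 - y^2 - 2*x - 3*y

Degree: a generic line meets the curve in up to 2 points, so deg p = 2.
From the axis intercepts and sections: it crosses the y-axis at the gridline y = 0; the x-axis gridline crossings are at x ∈ {0, 1}.
Putting this together gives p.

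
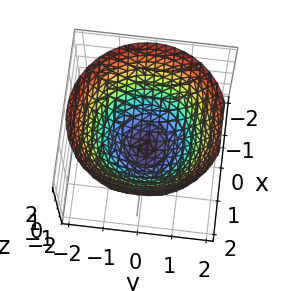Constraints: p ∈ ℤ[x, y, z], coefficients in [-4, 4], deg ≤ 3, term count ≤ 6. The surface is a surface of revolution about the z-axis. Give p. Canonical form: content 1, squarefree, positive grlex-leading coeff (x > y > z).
deg p = 2. No degree-1 surface has this shape.
Symmetry: the surface is invariant under rotation about z: p = q(x² + y², z).
From the visible intercepts: a circular section at z = 1 has radius between 1 and 2; it crosses the z-axis at the gridline z = -1.
Putting this together gives p.

2*x^2 + 2*y^2 - 3*z - 3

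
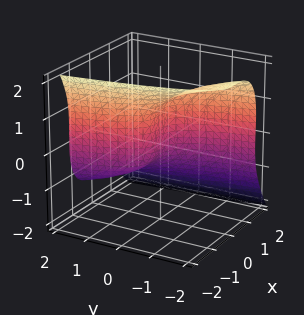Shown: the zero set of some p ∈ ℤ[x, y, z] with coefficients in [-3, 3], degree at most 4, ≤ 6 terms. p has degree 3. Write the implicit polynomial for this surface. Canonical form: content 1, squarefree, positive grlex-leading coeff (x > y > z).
2*x^3 + z^3 - z^2 + 2*y

First, deg p = 3. A generic line meets the surface in up to 3 points.
Next, reading off the gridlines: among the integer gridlines, it crosses the z-axis at z ∈ {0, 1}; one x-axis crossing is at x = 0.
Finally, the integer polynomial consistent with all of this is the stated p.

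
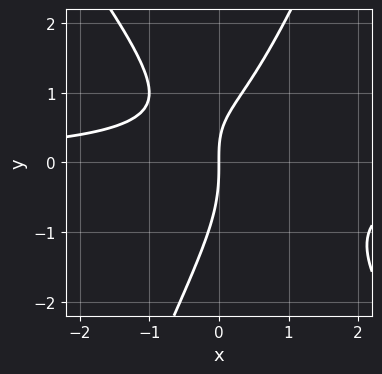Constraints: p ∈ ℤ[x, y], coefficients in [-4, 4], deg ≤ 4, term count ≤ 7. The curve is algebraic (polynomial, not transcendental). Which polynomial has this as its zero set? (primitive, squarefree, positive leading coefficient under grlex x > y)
3*x^2*y + x*y^2 - y^3 - 2*x*y + 3*x

deg p = 3. A generic line meets the curve in up to 3 points.
From the visible intercepts: one x-axis crossing is at x = 0; it meets the y-axis at y = 0 (among the integer gridlines).
Putting this together gives p.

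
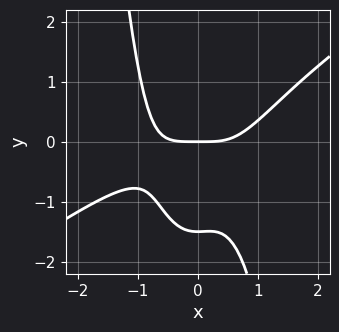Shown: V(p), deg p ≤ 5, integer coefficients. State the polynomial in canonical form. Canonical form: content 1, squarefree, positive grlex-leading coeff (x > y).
2*x^4 - 3*x^3*y + x^2*y - 2*y^2 - 3*y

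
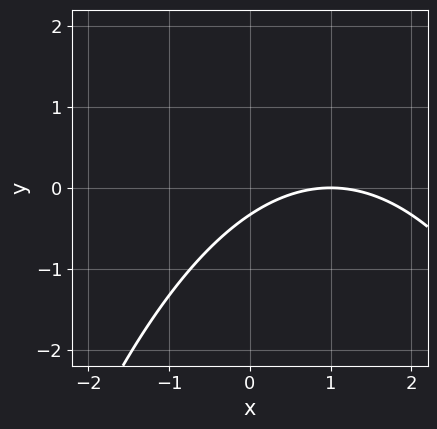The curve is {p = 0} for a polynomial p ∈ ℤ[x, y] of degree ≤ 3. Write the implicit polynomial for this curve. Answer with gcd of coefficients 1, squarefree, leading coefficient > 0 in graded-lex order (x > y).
The degree is 2 — the shape is more complex than any degree-1 curve.
Checking where it meets the axes: it meets the x-axis at x = 1 (among the integer gridlines).
The integer polynomial consistent with all of this is the stated p.

x^2 - 2*x + 3*y + 1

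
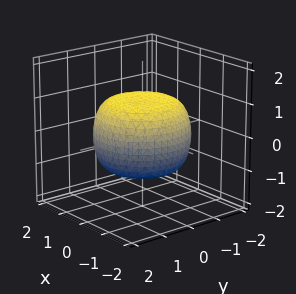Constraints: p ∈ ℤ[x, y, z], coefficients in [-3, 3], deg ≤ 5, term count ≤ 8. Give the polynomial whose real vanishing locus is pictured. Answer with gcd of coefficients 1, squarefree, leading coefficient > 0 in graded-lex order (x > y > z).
(a) deg p = 4. No degree-3 surface has this shape.
(b) Symmetry: the surface is invariant under rotation about z: p = q(x² + y², z).
(c) Against the integer gridlines: the z-axis gridline crossings are at z ∈ {-1, 1}; a circular section at z = 0 has radius between 1 and 2.
(d) Putting this together gives p.

x^4 + 2*x^2*y^2 + y^4 - x^2 - y^2 + 2*z^2 - 2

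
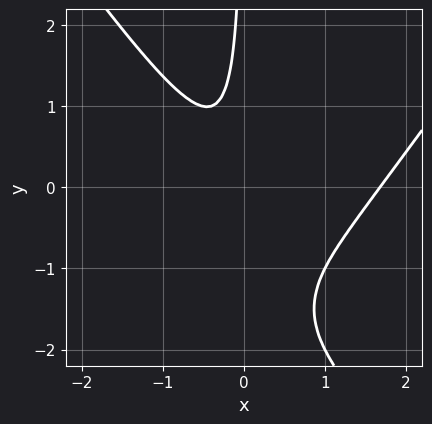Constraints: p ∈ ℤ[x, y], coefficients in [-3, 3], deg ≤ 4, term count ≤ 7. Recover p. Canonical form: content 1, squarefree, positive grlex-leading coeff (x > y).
First, the degree is 3 — a generic line meets the curve in up to 3 points.
Then, checking where it meets the axes: it misses every integer gridline on the y-axis.
Finally, putting this together gives p.

2*x^3 - x*y^2 - 3*x^2 - 3*x*y - 1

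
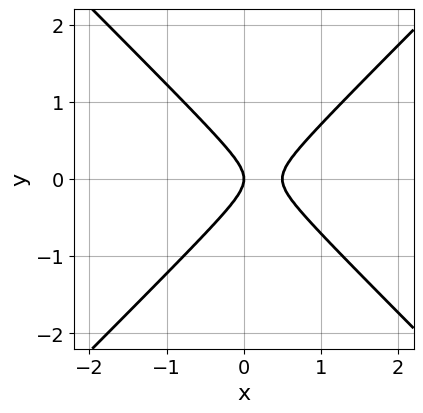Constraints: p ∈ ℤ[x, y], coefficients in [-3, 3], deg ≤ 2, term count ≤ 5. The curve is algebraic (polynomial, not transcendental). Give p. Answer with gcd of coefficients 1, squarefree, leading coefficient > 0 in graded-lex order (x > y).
2*x^2 - 2*y^2 - x

First, deg p = 2.
Then, symmetries: it's symmetric under y → −y, forcing even powers of y.
Then, from the visible intercepts: it crosses the x-axis at the gridline x = 0; one y-axis crossing is at y = 0.
Finally, fitting integer coefficients to these (and the overall shape) gives p.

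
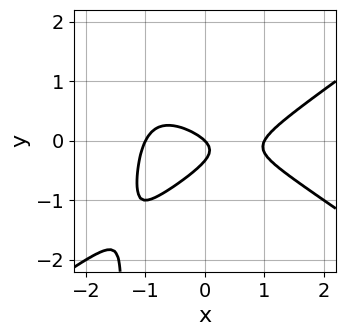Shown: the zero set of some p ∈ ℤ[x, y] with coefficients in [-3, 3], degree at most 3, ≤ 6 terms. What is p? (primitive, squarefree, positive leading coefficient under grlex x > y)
x^3 - 2*x*y^2 - 3*y^2 - x - y

1. The degree is 3 — a generic line meets the curve in up to 3 points.
2. Reading off the gridlines: among the integer gridlines, it crosses the x-axis at x ∈ {-1, 0, 1}; one y-axis crossing is at y = 0.
3. The integer polynomial consistent with all of this is the stated p.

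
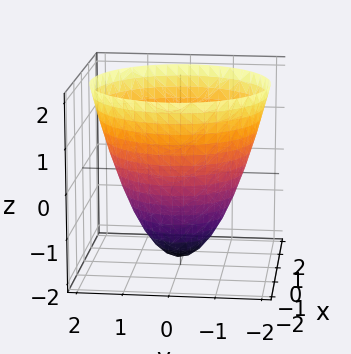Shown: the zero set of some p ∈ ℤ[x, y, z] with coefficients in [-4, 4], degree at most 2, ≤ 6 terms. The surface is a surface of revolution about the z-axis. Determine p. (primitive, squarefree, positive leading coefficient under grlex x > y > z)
x^2 + y^2 - z - 2

First, deg p = 2. A generic line meets the surface in up to 2 points.
Then, symmetries: every cross-section ⟂ z is a circle, so x, y appear only via x² + y².
Then, from the axis intercepts and sections: a circular section at z = 1 has radius between 1 and 2; it meets the z-axis at z = -2 (among the integer gridlines).
Finally, together with the visible shape, these determine p as stated.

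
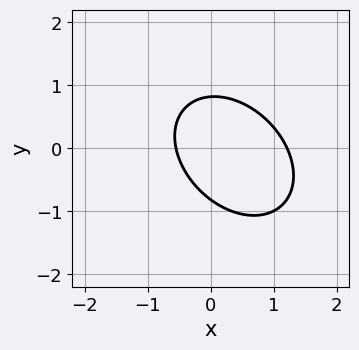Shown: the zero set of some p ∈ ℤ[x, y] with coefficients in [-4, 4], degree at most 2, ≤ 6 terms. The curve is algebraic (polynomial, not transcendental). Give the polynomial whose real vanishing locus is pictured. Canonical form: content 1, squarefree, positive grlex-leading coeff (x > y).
3*x^2 + 2*x*y + 3*y^2 - 2*x - 2

First, deg p = 2. No degree-1 curve has this shape.
Finally, putting this together gives p.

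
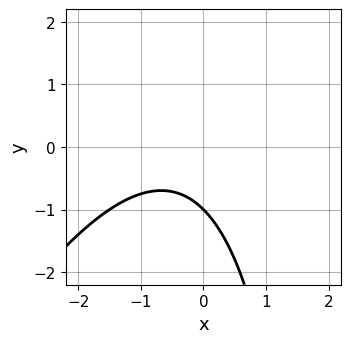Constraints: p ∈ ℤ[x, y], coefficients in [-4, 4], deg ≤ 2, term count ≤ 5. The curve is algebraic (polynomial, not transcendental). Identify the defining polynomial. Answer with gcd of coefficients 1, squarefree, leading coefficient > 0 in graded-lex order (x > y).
2*x^2 - x*y + 2*x + 3*y + 3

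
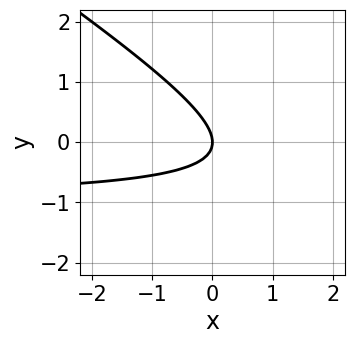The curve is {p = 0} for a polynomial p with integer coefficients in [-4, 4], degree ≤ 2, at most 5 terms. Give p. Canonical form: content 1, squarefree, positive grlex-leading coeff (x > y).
2*x*y + 3*y^2 + 2*x

(a) Degree: no degree-1 curve has this shape, so deg p = 2.
(b) Checking where it meets the axes: it crosses the y-axis at the gridline y = 0; it crosses the x-axis at the gridline x = 0.
(c) These observations pin down the coefficients.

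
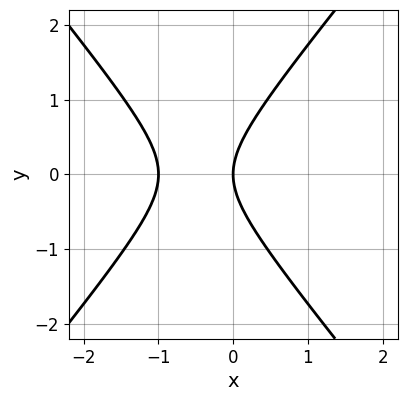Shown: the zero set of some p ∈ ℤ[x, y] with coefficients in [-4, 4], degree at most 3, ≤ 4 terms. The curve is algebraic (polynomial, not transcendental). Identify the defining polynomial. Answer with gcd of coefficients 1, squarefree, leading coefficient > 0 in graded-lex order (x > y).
deg p = 2. The shape is more complex than any degree-1 curve.
Symmetries: the y ↦ −y reflection is a symmetry, so y appears only in even powers.
Checking where it meets the axes: it crosses the y-axis at the gridline y = 0; the x-axis gridline crossings are at x ∈ {-1, 0}.
Putting this together gives p.

3*x^2 - 2*y^2 + 3*x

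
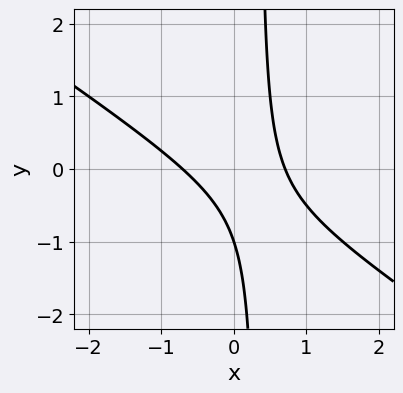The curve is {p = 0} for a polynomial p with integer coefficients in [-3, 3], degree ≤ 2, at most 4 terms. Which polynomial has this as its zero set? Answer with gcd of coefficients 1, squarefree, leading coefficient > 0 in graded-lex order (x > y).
2*x^2 + 3*x*y - y - 1

The degree is 2 — a generic line meets the curve in up to 2 points.
Checking where it meets the axes: it crosses the y-axis at the gridline y = -1.
The integer polynomial consistent with all of this is the stated p.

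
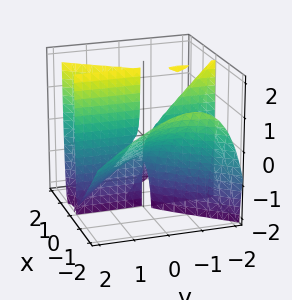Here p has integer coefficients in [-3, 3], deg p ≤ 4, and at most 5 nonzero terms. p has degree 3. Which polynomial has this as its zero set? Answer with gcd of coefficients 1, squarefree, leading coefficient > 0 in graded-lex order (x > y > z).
1. Degree: a generic line meets the surface in up to 3 points, so deg p = 3.
2. From the axis intercepts and sections: every point of the z-axis in the box is on the surface; every point of the y-axis in the box is on the surface.
3. Together with the visible shape, these determine p as stated. Check: (-1, 0, 0) on the x-axis lies on the surface, and p(-1, 0, 0) = 0. ✓

3*x^3 + 3*x^2*z - 2*x*y^2 - 2*x*y*z + 3*x^2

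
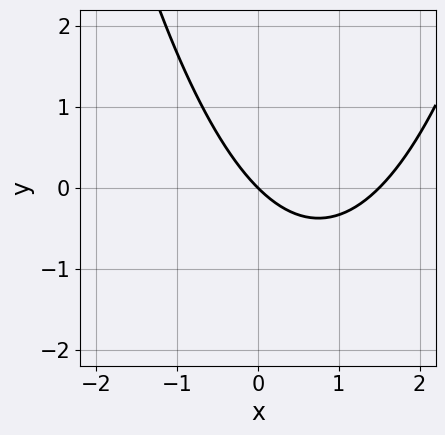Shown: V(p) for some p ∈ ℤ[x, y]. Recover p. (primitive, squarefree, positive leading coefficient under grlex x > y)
2*x^2 - 3*x - 3*y

The degree is 2 — a generic line meets the curve in up to 2 points.
Observable constraints: it meets the y-axis at y = 0 (among the integer gridlines); it crosses the x-axis at the gridline x = 0.
The integer polynomial consistent with all of this is the stated p.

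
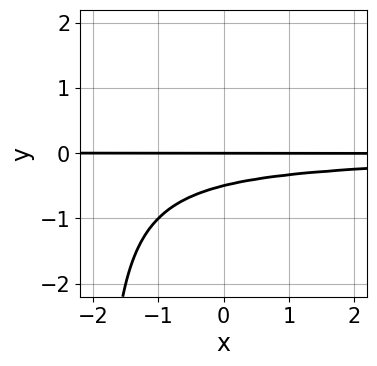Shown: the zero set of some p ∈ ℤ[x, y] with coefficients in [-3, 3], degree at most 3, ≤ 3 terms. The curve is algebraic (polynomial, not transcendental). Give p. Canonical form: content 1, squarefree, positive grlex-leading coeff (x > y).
First, deg p = 3.
Next, against the integer gridlines: every point of the x-axis in the box is on the curve; one y-axis crossing is at y = 0.
Finally, assembling these constraints gives the stated polynomial.

x*y^2 + 2*y^2 + y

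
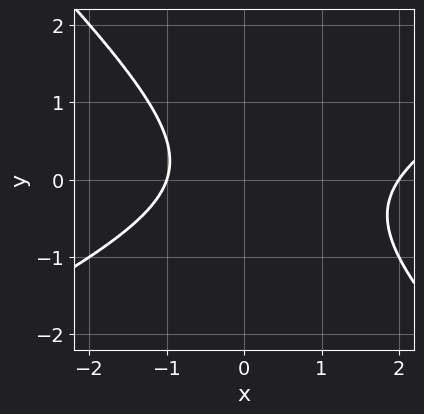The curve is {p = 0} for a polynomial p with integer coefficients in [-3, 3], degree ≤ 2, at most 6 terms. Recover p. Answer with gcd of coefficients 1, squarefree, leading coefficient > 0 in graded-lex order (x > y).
x^2 - x*y - 2*y^2 - x - 2

1. deg p = 2. The shape is more complex than any degree-1 curve.
2. Checking where it meets the axes: the x-axis gridline crossings are at x ∈ {-1, 2}; the curve avoids every integer y-axis point in the box.
3. Putting this together gives p.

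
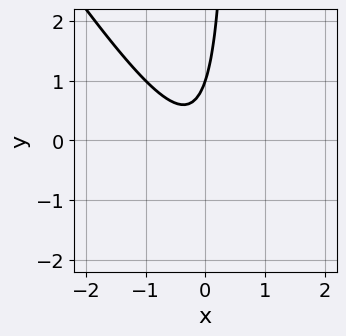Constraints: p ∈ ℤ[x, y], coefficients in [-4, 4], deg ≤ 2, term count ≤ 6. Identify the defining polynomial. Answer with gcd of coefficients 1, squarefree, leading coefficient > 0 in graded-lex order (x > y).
3*x^2 + 2*x*y + x - y + 1

(a) deg p = 2. The shape is more complex than any degree-1 curve.
(b) Checking where it meets the axes: it misses every integer gridline on the x-axis; it crosses the y-axis at the gridline y = 1.
(c) These observations pin down the coefficients.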